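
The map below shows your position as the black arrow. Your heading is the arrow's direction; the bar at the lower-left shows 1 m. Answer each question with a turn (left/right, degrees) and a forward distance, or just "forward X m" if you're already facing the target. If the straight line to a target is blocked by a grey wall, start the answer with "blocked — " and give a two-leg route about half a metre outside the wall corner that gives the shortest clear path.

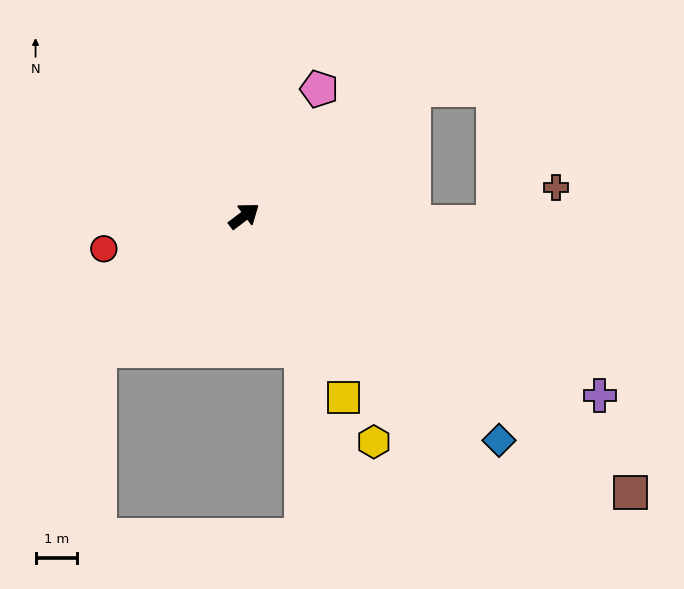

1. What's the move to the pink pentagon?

turn left 22°, forward 3.5 m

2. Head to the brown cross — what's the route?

blocked — turn right 39°, forward 6.0 m, then turn left 31°, forward 1.7 m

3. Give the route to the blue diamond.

turn right 78°, forward 8.1 m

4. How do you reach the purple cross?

turn right 64°, forward 9.5 m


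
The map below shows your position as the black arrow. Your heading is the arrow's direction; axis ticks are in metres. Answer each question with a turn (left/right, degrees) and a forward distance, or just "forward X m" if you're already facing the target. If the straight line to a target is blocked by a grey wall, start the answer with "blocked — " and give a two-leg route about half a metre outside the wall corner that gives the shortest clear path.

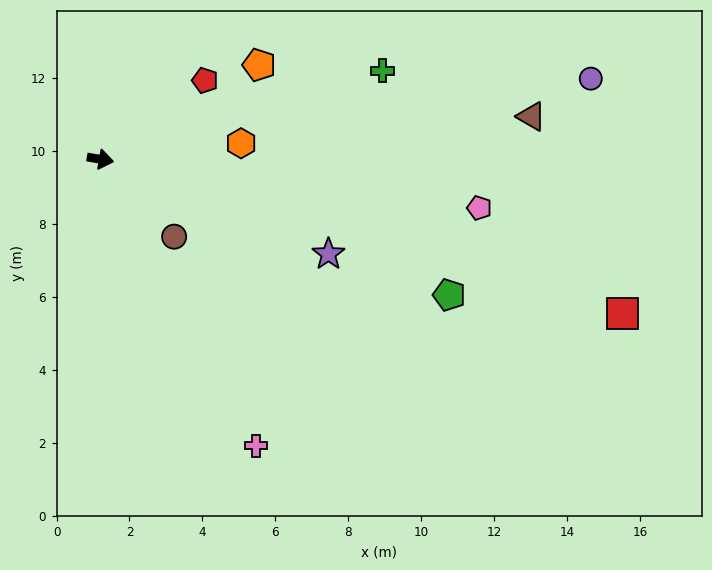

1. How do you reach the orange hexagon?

turn left 16°, forward 3.9 m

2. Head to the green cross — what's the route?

turn left 27°, forward 8.1 m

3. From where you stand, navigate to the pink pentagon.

turn left 3°, forward 10.5 m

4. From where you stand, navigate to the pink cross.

turn right 52°, forward 8.9 m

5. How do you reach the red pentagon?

turn left 47°, forward 3.6 m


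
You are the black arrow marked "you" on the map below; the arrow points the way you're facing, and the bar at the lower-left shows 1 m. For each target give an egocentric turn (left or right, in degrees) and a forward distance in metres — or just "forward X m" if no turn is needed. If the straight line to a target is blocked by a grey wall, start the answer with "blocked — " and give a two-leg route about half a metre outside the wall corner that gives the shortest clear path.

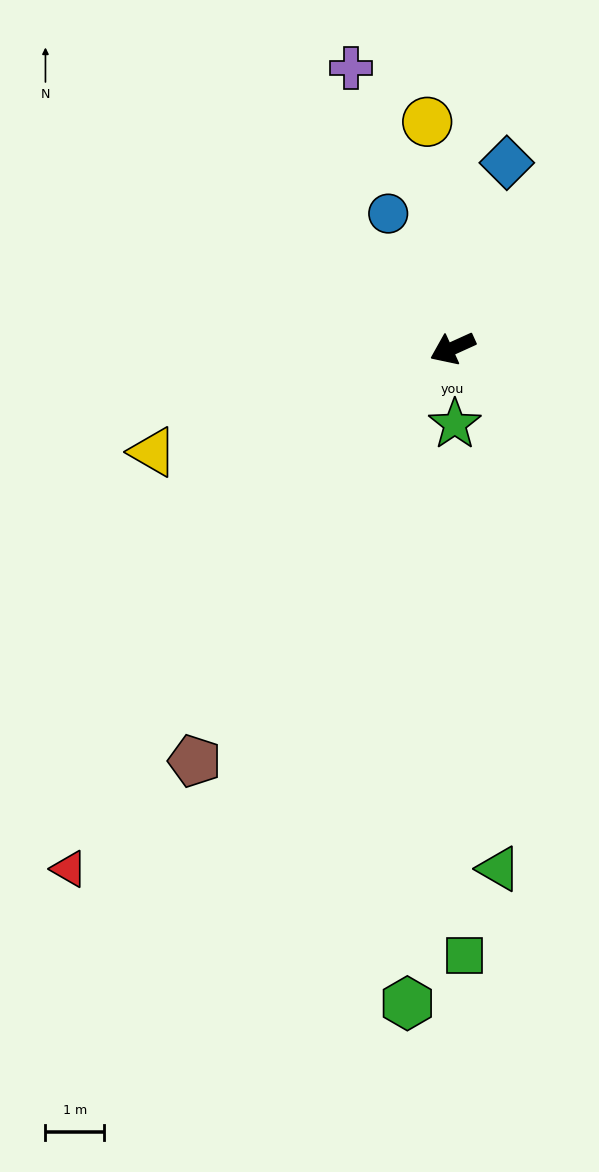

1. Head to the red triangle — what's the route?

turn left 29°, forward 11.0 m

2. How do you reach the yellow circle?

turn right 108°, forward 3.9 m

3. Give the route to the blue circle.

turn right 89°, forward 2.5 m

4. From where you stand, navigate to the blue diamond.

turn right 131°, forward 3.3 m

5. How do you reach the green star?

turn left 67°, forward 1.3 m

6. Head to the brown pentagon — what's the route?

turn left 34°, forward 8.3 m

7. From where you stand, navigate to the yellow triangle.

turn right 5°, forward 5.4 m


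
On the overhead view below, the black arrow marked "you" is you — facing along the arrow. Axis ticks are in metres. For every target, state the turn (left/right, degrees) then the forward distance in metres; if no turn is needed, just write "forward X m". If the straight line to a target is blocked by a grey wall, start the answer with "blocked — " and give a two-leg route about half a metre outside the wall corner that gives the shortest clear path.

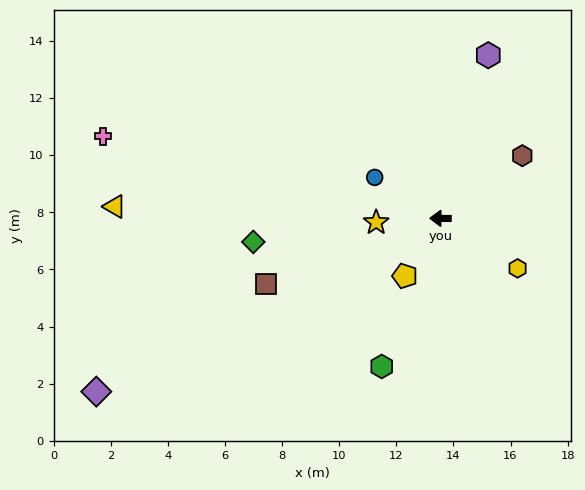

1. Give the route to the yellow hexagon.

turn left 148°, forward 3.2 m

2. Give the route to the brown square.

turn left 21°, forward 6.5 m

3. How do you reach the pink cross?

turn right 13°, forward 12.2 m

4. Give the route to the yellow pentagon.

turn left 59°, forward 2.4 m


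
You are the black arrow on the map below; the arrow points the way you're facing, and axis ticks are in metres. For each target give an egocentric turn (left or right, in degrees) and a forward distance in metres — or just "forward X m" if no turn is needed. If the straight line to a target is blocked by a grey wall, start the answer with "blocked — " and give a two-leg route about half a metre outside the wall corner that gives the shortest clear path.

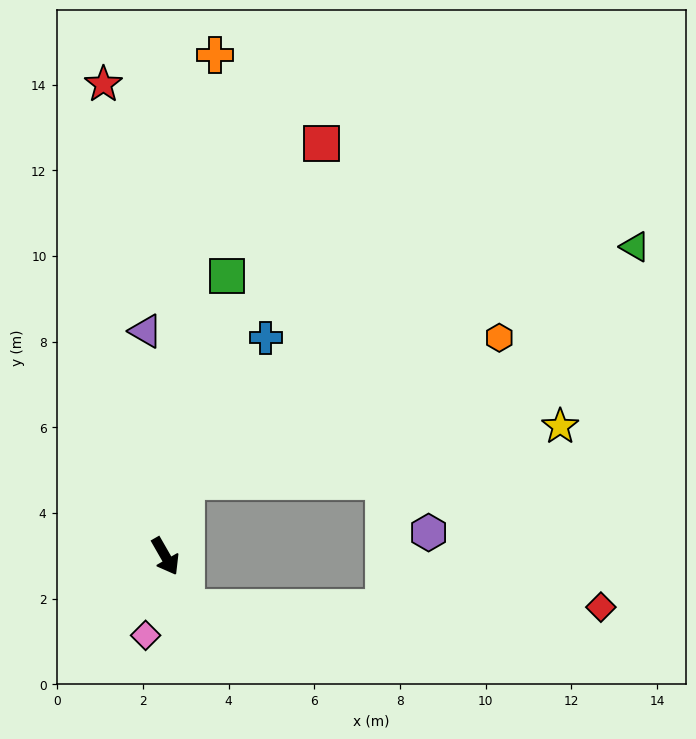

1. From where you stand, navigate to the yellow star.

blocked — turn left 134°, forward 1.8 m, then turn right 65°, forward 8.8 m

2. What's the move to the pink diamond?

turn right 44°, forward 1.9 m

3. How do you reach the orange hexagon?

blocked — turn left 134°, forward 1.8 m, then turn right 49°, forward 8.0 m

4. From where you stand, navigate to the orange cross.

turn left 145°, forward 11.8 m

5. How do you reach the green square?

turn left 138°, forward 6.7 m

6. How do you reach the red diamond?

blocked — turn right 7°, forward 1.3 m, then turn left 67°, forward 9.7 m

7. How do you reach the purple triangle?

turn left 155°, forward 5.3 m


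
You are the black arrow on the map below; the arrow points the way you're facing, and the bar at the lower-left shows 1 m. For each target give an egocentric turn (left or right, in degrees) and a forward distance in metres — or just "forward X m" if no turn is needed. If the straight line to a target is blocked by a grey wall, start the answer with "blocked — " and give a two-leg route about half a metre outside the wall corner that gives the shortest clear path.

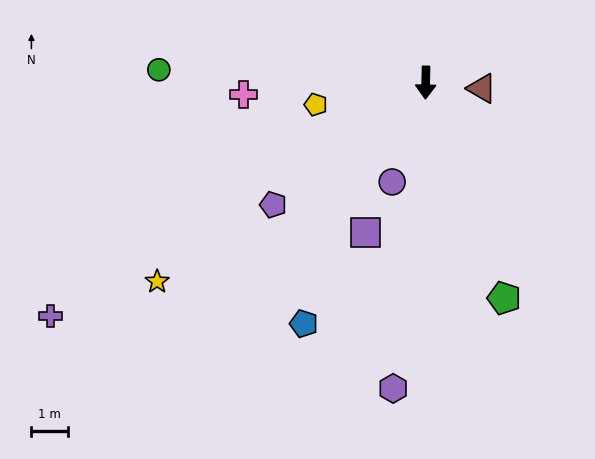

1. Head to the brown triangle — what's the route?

turn left 85°, forward 1.5 m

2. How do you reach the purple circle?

turn right 17°, forward 2.9 m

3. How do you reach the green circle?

turn right 92°, forward 7.3 m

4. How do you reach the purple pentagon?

turn right 50°, forward 5.4 m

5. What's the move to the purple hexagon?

turn right 5°, forward 8.4 m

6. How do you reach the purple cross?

turn right 57°, forward 12.1 m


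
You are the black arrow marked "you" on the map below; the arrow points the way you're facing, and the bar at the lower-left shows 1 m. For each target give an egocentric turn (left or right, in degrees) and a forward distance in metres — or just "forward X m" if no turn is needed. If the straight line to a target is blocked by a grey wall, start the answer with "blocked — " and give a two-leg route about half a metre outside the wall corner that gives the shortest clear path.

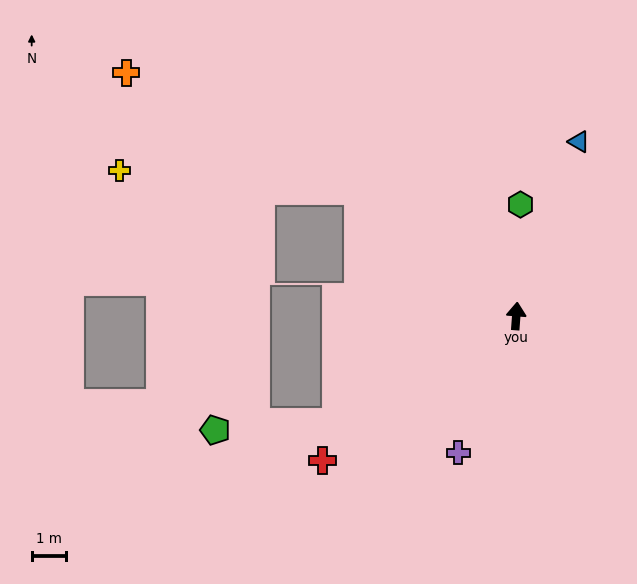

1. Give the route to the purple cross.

turn left 161°, forward 4.3 m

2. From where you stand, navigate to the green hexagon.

turn left 2°, forward 3.2 m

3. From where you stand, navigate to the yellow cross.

blocked — turn left 56°, forward 5.8 m, then turn left 33°, forward 6.9 m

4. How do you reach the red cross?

turn left 131°, forward 7.0 m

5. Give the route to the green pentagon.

blocked — turn left 125°, forward 6.0 m, then turn right 27°, forward 3.5 m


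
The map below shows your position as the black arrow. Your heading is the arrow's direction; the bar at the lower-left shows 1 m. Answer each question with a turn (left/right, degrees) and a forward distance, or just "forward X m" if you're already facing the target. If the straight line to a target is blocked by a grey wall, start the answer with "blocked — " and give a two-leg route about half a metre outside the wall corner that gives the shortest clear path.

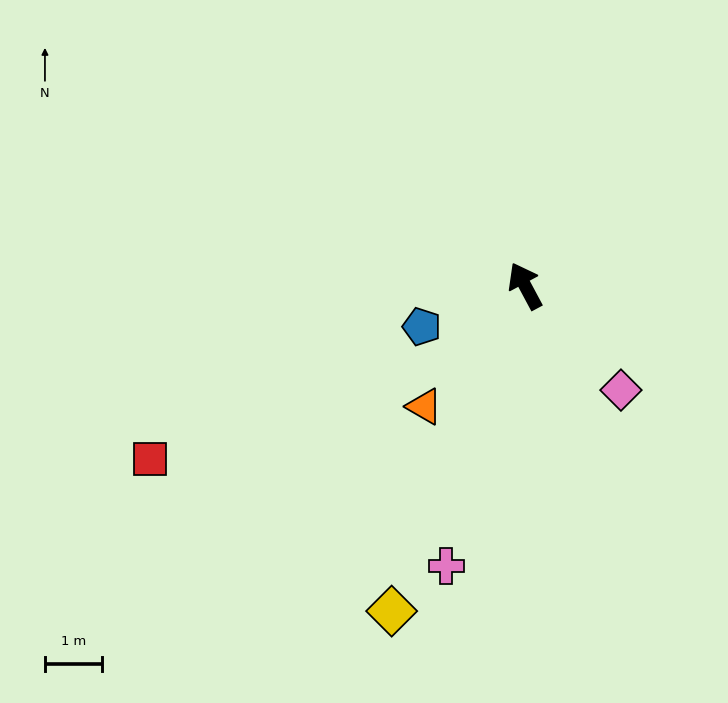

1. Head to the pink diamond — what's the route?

turn right 166°, forward 2.5 m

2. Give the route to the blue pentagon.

turn left 83°, forward 1.9 m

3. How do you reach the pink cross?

turn left 136°, forward 5.1 m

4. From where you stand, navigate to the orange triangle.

turn left 112°, forward 2.7 m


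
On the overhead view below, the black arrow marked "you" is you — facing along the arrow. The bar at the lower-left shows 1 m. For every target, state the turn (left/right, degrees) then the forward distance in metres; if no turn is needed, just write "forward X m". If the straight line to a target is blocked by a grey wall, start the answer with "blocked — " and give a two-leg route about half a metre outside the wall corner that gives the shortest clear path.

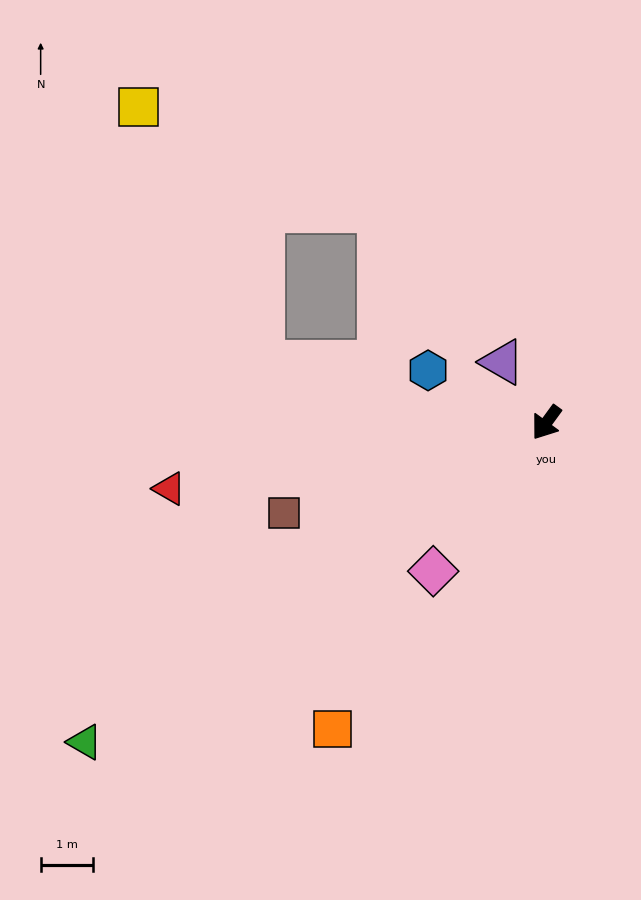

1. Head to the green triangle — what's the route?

turn right 19°, forward 10.7 m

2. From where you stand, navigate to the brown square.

turn right 35°, forward 5.3 m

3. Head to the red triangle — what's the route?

turn right 44°, forward 7.3 m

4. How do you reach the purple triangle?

turn right 108°, forward 1.4 m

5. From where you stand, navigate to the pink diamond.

forward 3.5 m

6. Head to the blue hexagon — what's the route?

turn right 78°, forward 2.5 m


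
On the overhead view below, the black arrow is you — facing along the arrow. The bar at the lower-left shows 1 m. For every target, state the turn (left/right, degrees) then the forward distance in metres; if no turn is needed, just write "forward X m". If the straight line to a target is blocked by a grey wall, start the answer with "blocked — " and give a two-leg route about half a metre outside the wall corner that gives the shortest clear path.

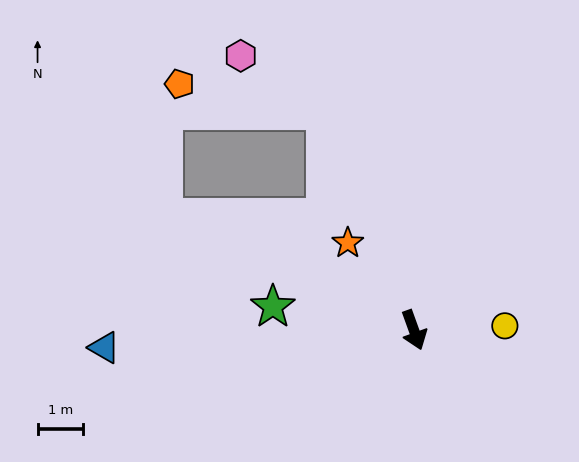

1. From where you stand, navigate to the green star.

turn right 119°, forward 3.2 m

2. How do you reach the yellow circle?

turn left 73°, forward 2.0 m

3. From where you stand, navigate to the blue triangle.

turn right 107°, forward 6.8 m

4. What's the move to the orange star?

turn right 163°, forward 2.4 m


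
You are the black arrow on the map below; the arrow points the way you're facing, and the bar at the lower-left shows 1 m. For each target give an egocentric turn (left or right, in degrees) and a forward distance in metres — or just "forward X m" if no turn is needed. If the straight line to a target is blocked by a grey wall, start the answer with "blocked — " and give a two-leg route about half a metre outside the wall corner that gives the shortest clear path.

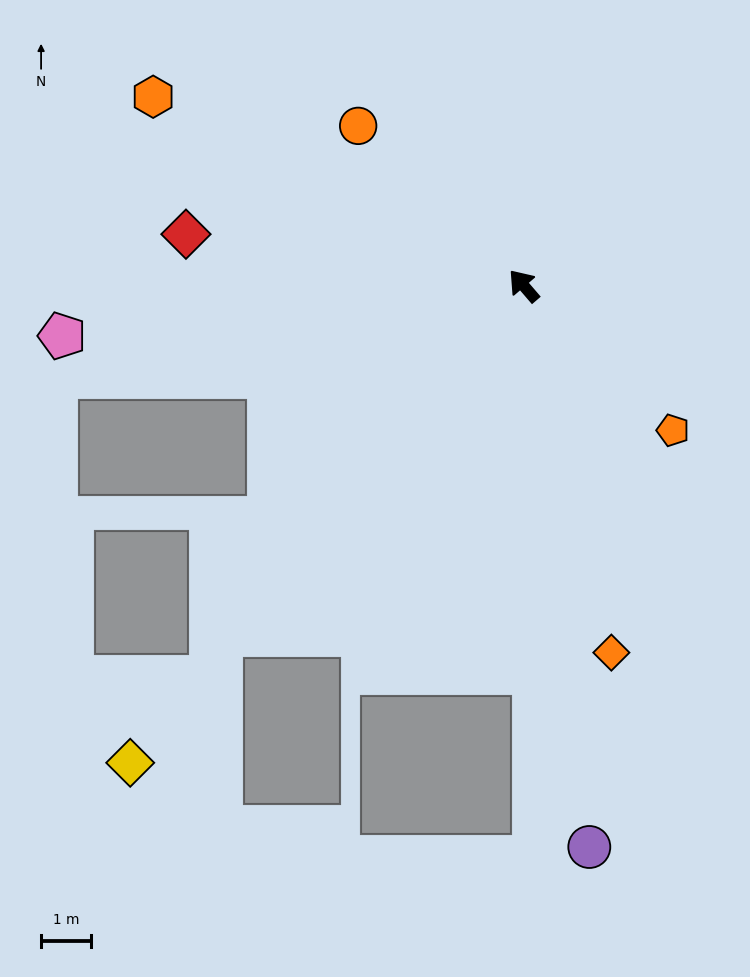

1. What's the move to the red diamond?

turn left 41°, forward 6.8 m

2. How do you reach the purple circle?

turn left 146°, forward 11.2 m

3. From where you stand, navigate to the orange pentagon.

turn right 175°, forward 4.1 m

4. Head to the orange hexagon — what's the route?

turn left 22°, forward 8.3 m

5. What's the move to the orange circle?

turn left 5°, forward 4.6 m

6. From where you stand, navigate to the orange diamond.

turn left 153°, forward 7.5 m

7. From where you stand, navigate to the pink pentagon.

turn left 56°, forward 9.2 m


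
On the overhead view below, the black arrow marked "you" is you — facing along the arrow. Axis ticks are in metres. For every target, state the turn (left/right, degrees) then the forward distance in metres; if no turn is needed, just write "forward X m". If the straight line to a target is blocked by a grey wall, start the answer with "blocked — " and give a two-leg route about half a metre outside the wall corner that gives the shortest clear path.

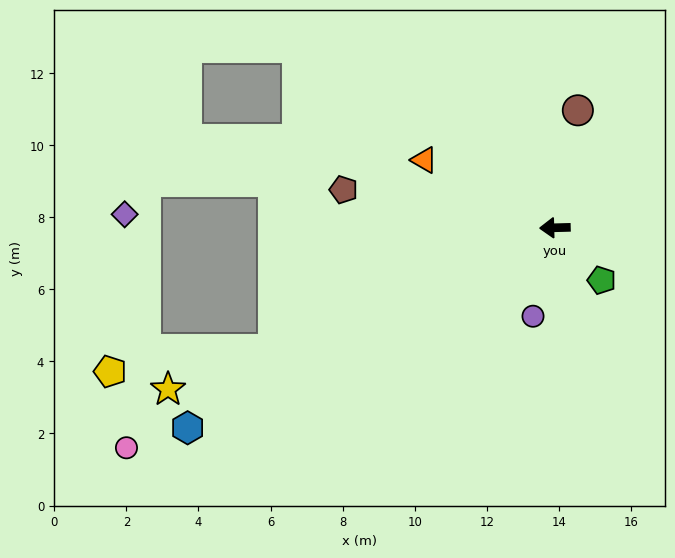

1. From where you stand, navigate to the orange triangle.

turn right 29°, forward 4.1 m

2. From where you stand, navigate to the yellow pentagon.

blocked — turn left 22°, forward 8.5 m, then turn right 16°, forward 4.6 m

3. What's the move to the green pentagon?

turn left 130°, forward 1.9 m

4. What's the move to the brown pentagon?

turn right 12°, forward 6.0 m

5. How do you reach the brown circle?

turn right 103°, forward 3.3 m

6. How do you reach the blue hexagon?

turn left 27°, forward 11.6 m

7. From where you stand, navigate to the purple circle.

turn left 75°, forward 2.5 m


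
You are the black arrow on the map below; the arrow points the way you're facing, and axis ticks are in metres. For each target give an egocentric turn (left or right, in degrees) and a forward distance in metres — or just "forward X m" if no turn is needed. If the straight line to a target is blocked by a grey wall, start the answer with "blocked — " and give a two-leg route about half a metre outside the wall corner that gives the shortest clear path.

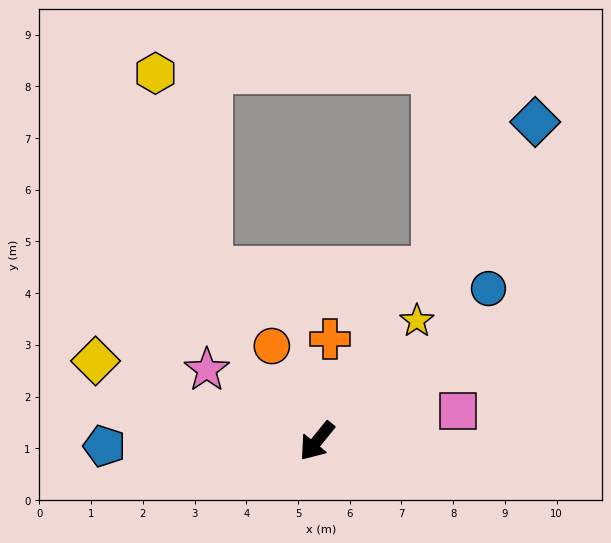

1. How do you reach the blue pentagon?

turn right 50°, forward 4.1 m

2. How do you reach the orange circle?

turn right 116°, forward 2.0 m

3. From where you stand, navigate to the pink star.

turn right 84°, forward 2.5 m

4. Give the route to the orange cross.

turn right 148°, forward 2.0 m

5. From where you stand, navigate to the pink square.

turn left 141°, forward 2.8 m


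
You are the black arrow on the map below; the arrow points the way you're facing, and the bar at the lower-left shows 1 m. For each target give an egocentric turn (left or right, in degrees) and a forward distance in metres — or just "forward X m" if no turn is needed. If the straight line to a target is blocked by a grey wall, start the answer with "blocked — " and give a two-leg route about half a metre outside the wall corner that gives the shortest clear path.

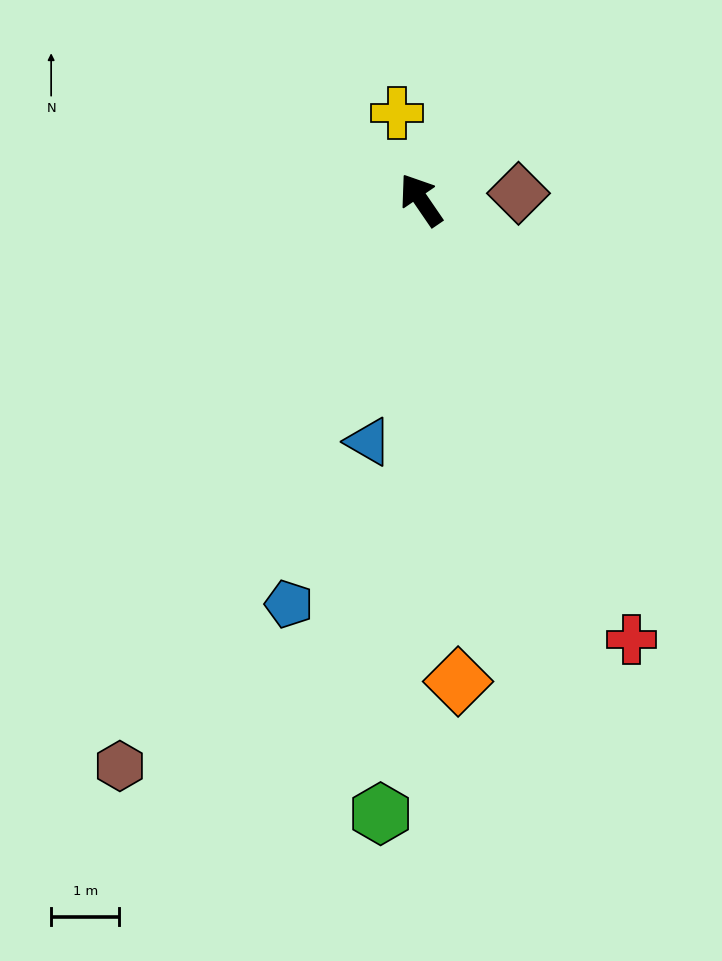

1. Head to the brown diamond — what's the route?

turn right 121°, forward 1.4 m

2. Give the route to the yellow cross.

turn right 19°, forward 1.3 m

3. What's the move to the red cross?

turn left 171°, forward 7.2 m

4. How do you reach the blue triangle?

turn left 133°, forward 3.6 m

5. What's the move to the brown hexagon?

turn left 118°, forward 9.4 m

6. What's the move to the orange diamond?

turn left 150°, forward 7.1 m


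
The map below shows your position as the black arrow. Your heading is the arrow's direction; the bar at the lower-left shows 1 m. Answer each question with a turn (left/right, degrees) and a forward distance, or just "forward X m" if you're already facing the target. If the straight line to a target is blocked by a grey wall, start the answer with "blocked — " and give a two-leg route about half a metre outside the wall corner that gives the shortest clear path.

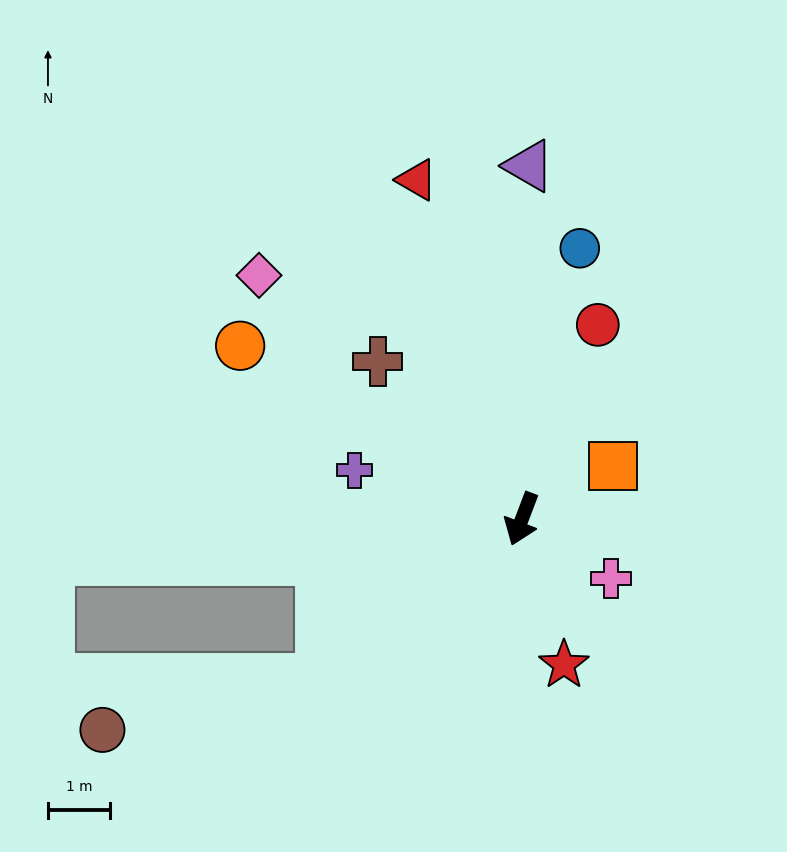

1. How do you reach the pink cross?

turn left 77°, forward 1.7 m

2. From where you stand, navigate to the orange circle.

turn right 101°, forward 5.4 m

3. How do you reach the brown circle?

blocked — turn right 30°, forward 4.2 m, then turn right 26°, forward 3.6 m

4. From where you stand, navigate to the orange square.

turn left 141°, forward 1.7 m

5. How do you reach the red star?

turn left 37°, forward 2.5 m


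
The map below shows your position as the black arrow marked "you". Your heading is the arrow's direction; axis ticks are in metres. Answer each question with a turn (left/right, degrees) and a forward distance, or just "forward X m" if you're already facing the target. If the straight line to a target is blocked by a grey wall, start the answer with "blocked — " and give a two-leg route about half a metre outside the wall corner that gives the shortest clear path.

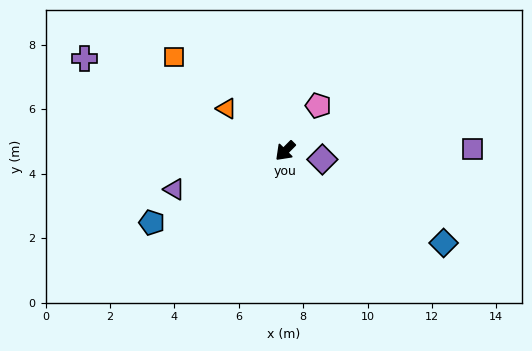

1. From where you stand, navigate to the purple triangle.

turn right 26°, forward 3.6 m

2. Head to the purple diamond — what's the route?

turn left 122°, forward 1.2 m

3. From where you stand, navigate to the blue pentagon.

turn right 17°, forward 4.7 m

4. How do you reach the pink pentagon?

turn right 171°, forward 1.7 m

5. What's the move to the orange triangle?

turn right 81°, forward 2.2 m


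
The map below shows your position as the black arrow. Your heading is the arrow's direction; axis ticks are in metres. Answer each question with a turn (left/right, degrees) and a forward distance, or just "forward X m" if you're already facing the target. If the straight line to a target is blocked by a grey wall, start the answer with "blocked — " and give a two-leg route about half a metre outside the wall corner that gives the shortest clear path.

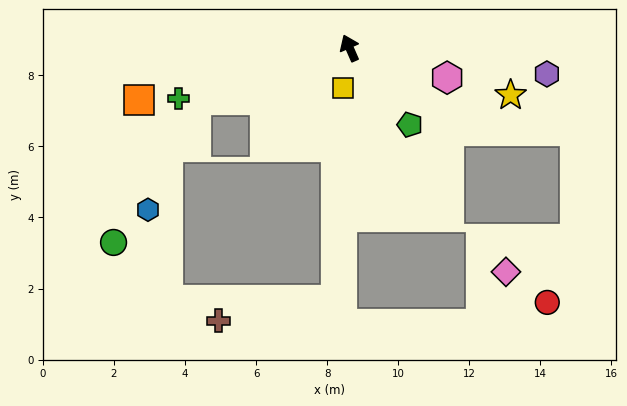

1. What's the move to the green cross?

turn left 83°, forward 5.0 m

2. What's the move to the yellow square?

turn left 148°, forward 1.1 m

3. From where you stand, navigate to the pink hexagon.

turn right 131°, forward 2.9 m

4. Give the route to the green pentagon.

turn right 165°, forward 2.7 m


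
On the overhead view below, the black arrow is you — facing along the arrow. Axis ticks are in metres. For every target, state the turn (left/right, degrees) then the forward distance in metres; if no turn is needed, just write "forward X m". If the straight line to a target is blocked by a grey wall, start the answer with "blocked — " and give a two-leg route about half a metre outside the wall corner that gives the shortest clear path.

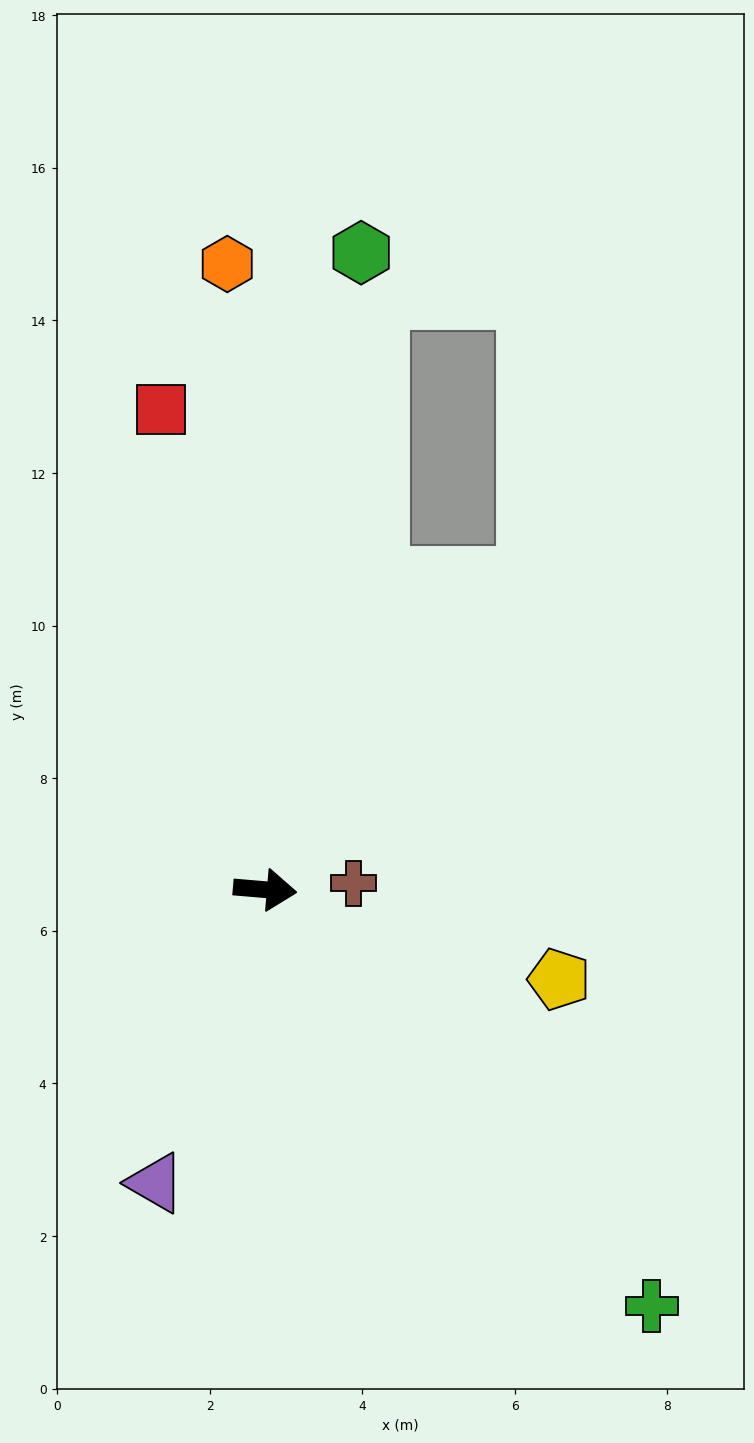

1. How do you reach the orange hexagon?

turn left 98°, forward 8.2 m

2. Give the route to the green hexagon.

turn left 86°, forward 8.4 m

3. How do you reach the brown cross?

turn left 9°, forward 1.2 m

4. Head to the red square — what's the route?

turn left 107°, forward 6.4 m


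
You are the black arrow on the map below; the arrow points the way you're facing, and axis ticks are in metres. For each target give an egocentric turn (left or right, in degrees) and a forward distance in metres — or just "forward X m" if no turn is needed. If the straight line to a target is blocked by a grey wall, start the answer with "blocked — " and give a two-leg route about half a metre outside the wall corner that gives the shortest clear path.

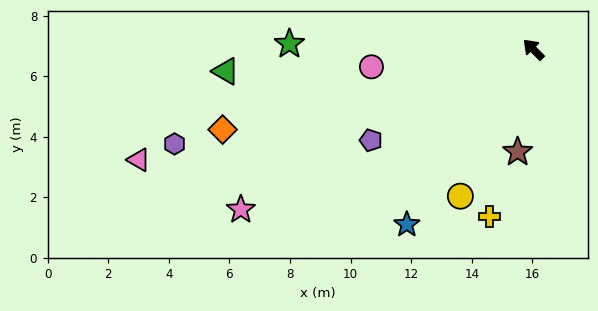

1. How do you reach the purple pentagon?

turn left 74°, forward 6.1 m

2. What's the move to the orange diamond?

turn left 60°, forward 10.6 m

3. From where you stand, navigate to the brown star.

turn left 127°, forward 3.4 m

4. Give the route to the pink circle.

turn left 51°, forward 5.4 m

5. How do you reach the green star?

turn left 44°, forward 8.1 m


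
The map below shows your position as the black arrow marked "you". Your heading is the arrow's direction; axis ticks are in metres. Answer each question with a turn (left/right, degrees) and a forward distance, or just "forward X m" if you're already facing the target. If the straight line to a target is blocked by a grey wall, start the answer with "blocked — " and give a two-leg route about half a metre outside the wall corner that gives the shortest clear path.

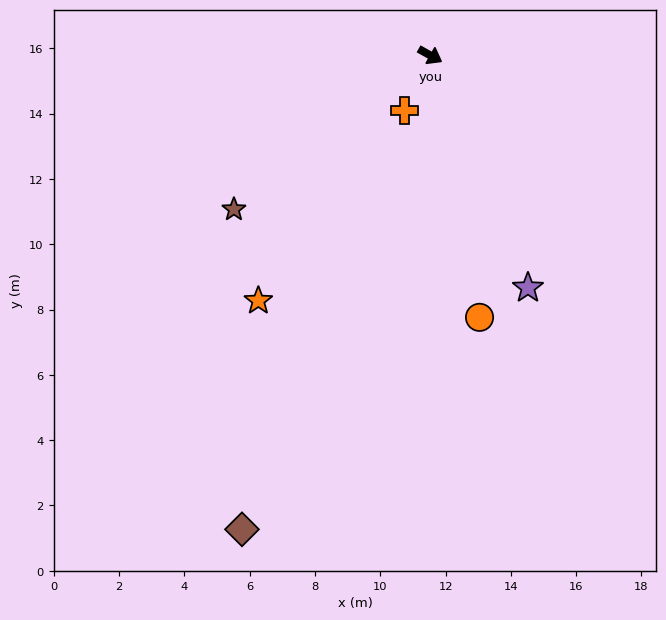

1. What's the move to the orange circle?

turn right 50°, forward 8.2 m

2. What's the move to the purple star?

turn right 38°, forward 7.7 m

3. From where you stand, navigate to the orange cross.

turn right 86°, forward 1.9 m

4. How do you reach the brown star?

turn right 113°, forward 7.6 m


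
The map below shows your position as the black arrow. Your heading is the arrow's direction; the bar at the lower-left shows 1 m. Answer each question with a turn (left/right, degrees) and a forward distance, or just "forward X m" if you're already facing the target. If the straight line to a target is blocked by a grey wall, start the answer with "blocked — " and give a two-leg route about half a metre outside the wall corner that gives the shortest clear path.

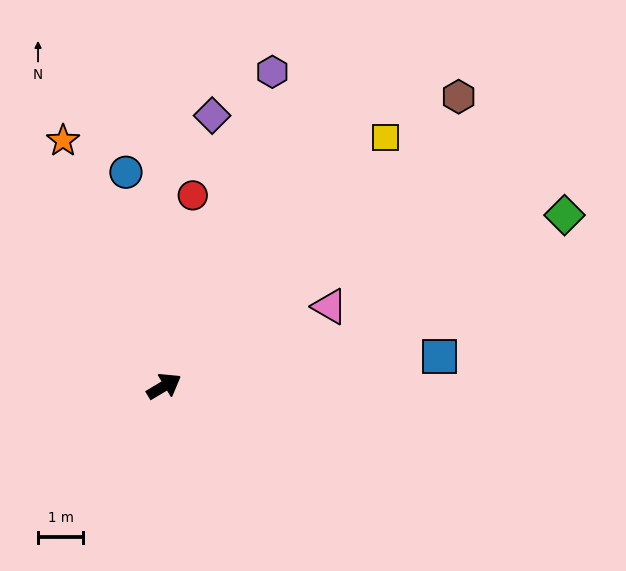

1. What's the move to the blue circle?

turn left 69°, forward 4.8 m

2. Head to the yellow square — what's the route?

turn left 17°, forward 7.3 m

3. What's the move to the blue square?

turn right 25°, forward 6.1 m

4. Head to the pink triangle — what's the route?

turn right 5°, forward 4.0 m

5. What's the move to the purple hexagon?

turn left 40°, forward 7.3 m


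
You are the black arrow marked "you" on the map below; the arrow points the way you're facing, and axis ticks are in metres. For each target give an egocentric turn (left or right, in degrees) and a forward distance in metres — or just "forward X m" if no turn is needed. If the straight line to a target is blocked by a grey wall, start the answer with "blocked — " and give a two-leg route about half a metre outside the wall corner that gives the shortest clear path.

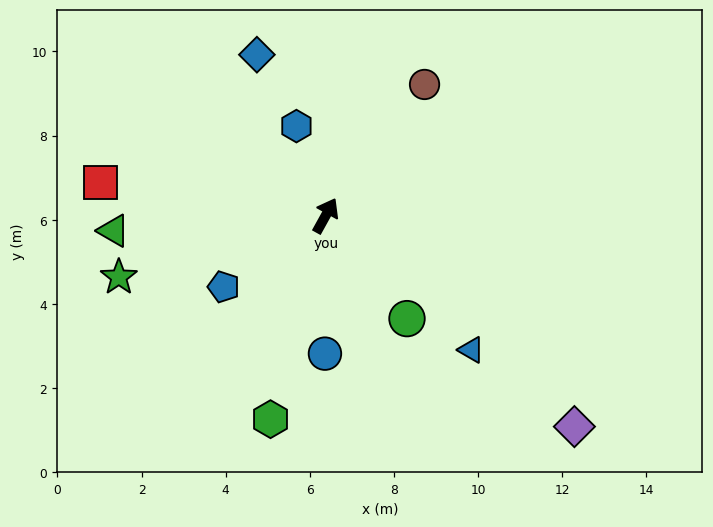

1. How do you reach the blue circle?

turn right 151°, forward 3.3 m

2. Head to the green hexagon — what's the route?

turn right 166°, forward 5.0 m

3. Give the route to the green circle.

turn right 113°, forward 3.1 m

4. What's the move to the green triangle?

turn left 123°, forward 5.1 m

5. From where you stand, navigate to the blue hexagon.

turn left 47°, forward 2.2 m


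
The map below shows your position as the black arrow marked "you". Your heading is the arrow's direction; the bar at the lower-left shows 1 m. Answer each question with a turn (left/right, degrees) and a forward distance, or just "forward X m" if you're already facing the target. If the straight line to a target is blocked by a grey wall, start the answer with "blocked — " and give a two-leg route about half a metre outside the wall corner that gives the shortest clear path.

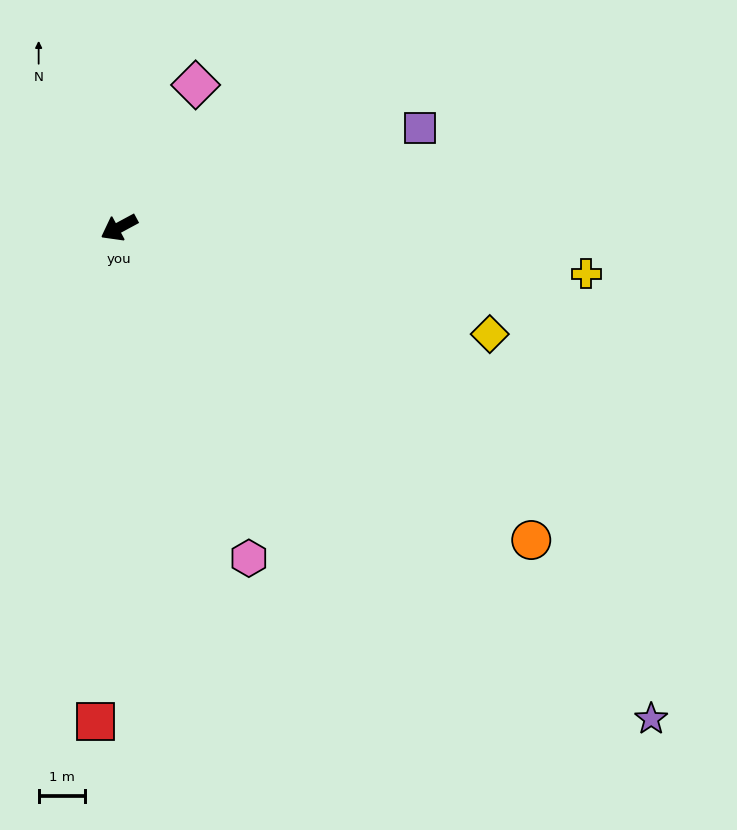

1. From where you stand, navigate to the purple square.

turn left 170°, forward 6.8 m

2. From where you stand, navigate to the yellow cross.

turn left 146°, forward 10.1 m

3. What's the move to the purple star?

turn left 109°, forward 15.5 m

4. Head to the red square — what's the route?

turn left 59°, forward 10.6 m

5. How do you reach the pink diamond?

turn right 147°, forward 3.5 m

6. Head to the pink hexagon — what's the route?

turn left 83°, forward 7.6 m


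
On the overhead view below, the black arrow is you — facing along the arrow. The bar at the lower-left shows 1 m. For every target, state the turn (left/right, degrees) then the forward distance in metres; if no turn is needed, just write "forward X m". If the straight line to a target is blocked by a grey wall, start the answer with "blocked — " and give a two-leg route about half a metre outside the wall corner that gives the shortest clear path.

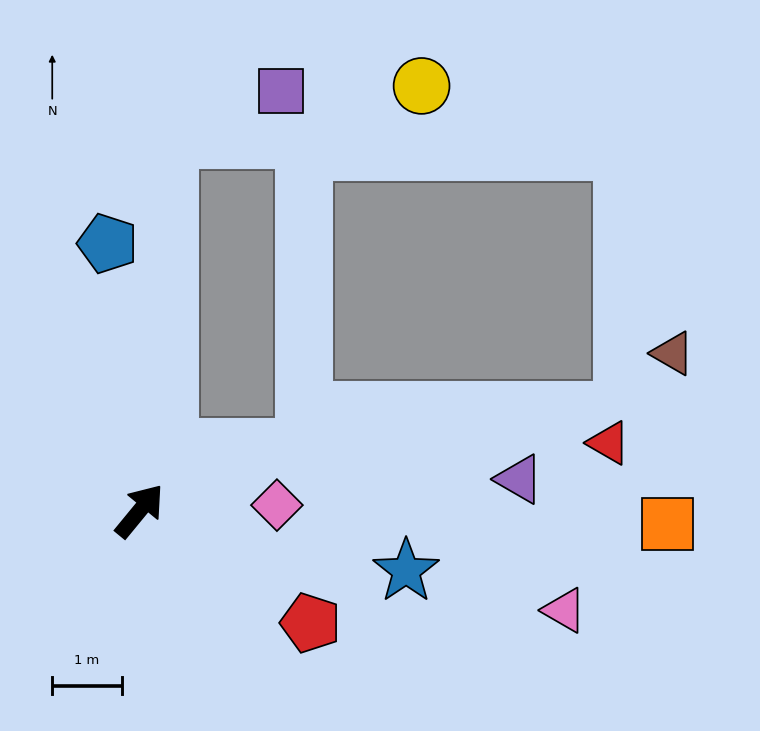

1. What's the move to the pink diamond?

turn right 48°, forward 2.0 m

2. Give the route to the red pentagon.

turn right 84°, forward 2.9 m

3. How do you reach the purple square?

blocked — turn left 35°, forward 5.4 m, then turn right 62°, forward 1.7 m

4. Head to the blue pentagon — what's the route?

turn left 46°, forward 3.9 m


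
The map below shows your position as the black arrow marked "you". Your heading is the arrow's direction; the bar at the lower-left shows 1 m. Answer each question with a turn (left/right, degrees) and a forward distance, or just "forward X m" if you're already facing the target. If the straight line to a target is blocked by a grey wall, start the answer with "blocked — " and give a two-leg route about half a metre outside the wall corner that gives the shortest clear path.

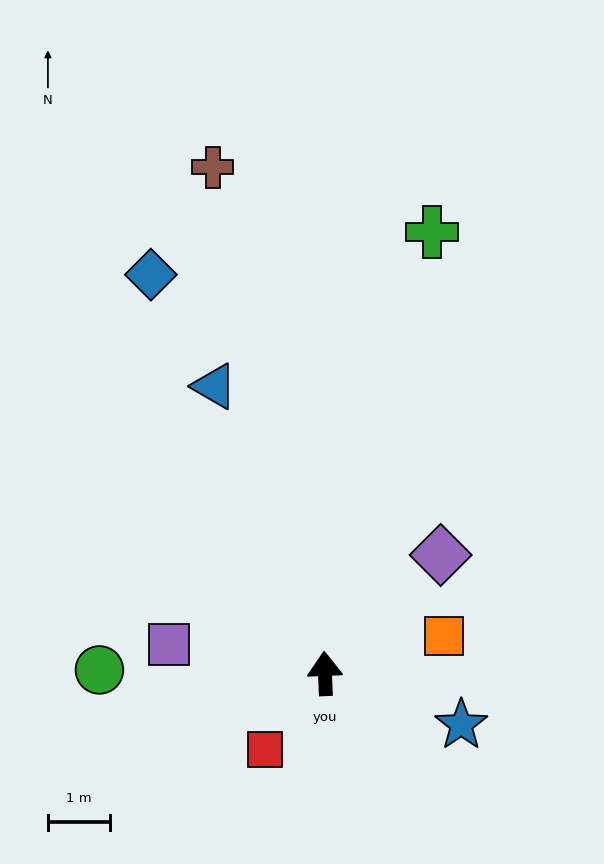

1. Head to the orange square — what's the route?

turn right 75°, forward 2.0 m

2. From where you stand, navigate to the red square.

turn left 139°, forward 1.6 m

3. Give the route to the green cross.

turn right 16°, forward 7.3 m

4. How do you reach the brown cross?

turn left 10°, forward 8.3 m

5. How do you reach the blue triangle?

turn left 19°, forward 4.9 m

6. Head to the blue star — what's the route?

turn right 113°, forward 2.3 m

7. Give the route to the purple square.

turn left 77°, forward 2.6 m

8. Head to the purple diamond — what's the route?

turn right 47°, forward 2.7 m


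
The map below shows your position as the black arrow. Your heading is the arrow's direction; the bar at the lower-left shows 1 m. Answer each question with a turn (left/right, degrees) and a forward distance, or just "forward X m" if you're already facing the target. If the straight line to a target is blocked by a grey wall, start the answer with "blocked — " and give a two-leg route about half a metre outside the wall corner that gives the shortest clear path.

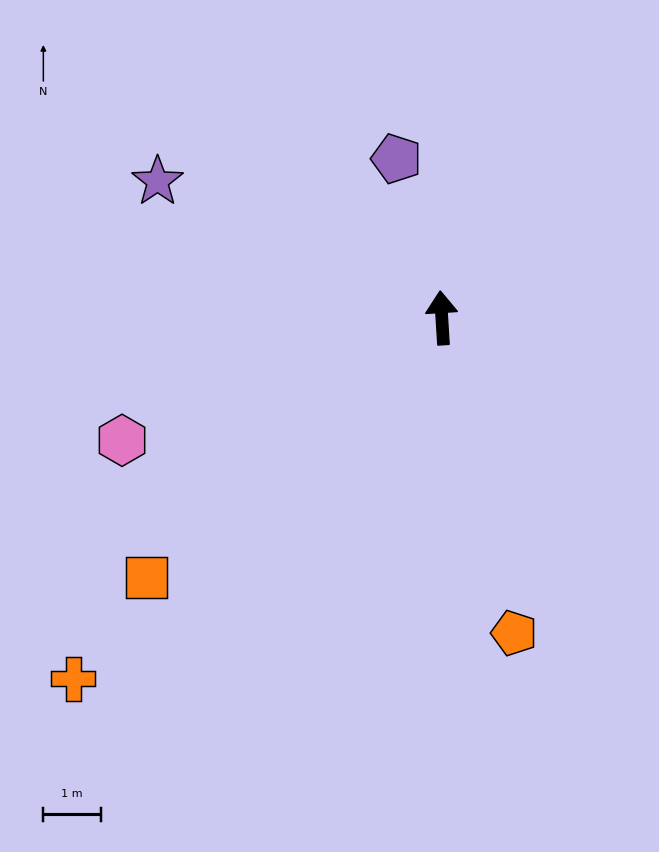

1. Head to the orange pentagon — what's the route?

turn right 171°, forward 5.6 m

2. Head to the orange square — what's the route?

turn left 128°, forward 6.9 m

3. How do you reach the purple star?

turn left 61°, forward 5.5 m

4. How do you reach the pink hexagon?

turn left 107°, forward 6.0 m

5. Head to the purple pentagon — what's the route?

turn left 12°, forward 2.9 m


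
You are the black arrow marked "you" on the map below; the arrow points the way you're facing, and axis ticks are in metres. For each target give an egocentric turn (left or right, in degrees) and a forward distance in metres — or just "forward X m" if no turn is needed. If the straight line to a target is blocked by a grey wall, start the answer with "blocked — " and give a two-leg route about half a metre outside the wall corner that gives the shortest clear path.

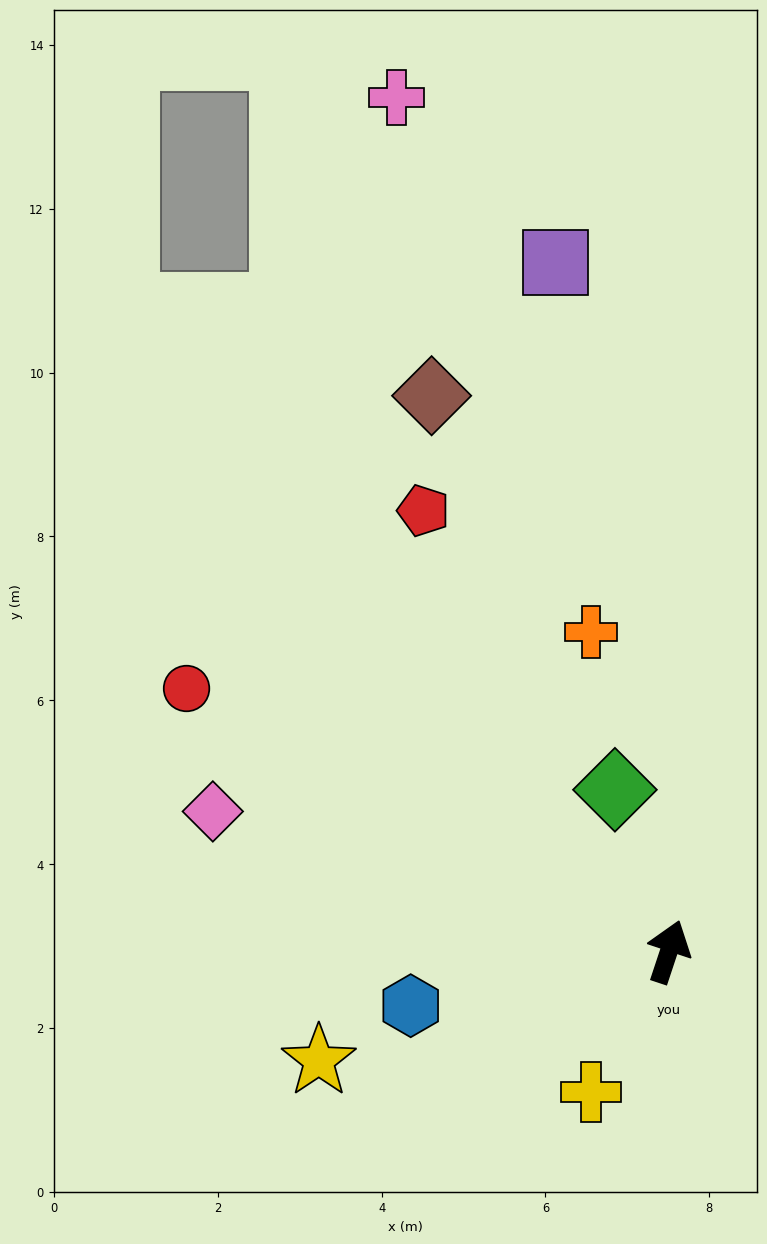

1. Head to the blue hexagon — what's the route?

turn left 120°, forward 3.2 m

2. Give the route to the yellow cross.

turn left 169°, forward 2.0 m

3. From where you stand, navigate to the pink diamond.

turn left 91°, forward 5.8 m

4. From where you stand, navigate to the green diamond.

turn left 37°, forward 2.1 m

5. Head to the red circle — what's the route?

turn left 80°, forward 6.7 m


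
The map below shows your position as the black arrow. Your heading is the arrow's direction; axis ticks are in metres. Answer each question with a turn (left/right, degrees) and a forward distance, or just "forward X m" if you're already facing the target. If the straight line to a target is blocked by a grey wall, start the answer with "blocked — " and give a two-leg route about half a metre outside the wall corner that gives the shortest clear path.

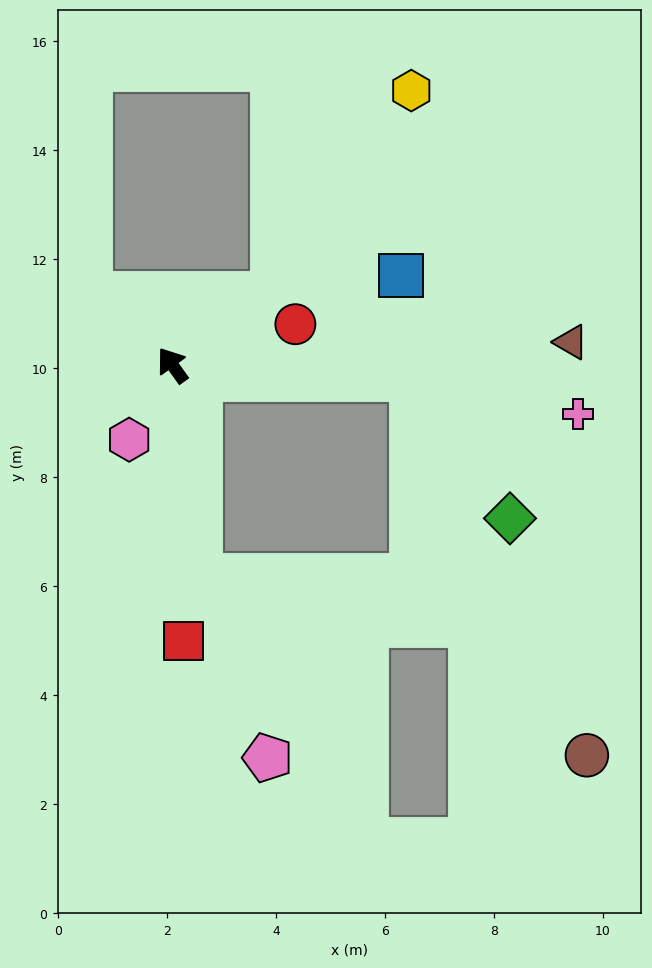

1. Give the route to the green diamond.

blocked — turn right 129°, forward 4.4 m, then turn right 52°, forward 3.1 m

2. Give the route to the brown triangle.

turn right 122°, forward 7.3 m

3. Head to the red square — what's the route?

turn left 147°, forward 5.1 m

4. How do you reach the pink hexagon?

turn left 114°, forward 1.6 m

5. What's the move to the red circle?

turn right 107°, forward 2.4 m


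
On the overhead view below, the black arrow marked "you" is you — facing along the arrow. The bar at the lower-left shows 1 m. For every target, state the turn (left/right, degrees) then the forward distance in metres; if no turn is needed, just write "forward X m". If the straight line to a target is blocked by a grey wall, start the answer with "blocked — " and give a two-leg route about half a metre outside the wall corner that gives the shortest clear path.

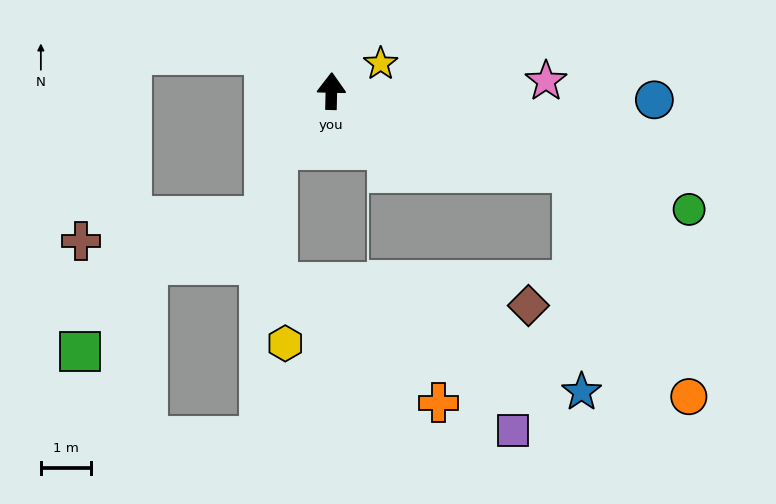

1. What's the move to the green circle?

turn right 107°, forward 7.5 m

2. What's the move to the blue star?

blocked — turn right 107°, forward 5.1 m, then turn right 70°, forward 4.4 m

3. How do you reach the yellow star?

turn right 60°, forward 1.1 m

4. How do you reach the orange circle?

blocked — turn right 107°, forward 5.1 m, then turn right 45°, forward 5.0 m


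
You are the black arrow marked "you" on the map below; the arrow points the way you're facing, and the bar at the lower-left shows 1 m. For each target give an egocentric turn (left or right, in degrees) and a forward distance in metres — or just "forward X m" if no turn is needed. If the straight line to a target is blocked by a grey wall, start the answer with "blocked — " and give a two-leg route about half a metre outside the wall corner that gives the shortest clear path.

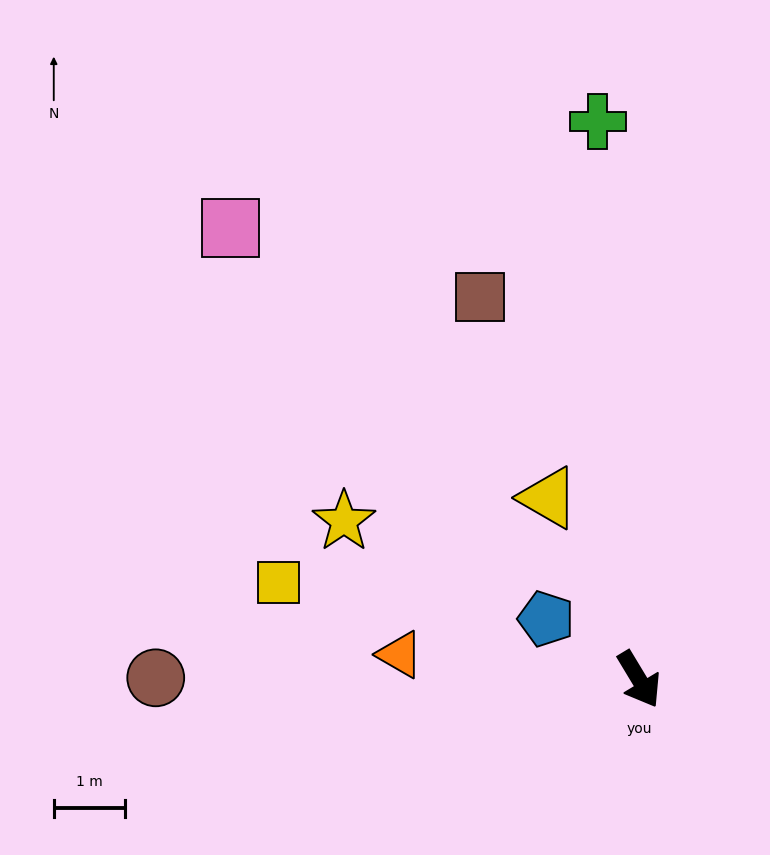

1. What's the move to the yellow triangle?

turn left 175°, forward 2.9 m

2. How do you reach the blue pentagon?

turn right 154°, forward 1.6 m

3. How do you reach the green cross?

turn left 153°, forward 7.9 m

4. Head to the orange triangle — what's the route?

turn right 127°, forward 3.4 m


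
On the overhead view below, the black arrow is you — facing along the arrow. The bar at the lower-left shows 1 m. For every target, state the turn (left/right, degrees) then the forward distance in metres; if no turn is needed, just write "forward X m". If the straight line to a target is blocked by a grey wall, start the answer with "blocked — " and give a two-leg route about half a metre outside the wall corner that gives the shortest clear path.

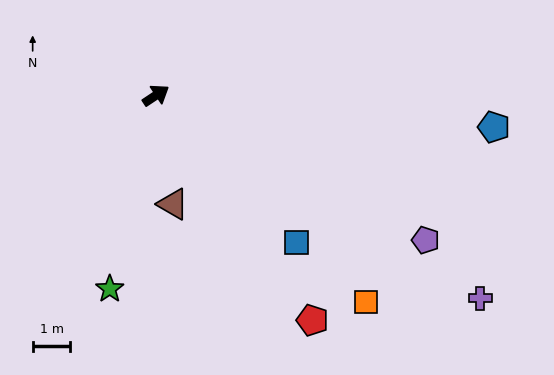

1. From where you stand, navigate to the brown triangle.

turn right 115°, forward 2.9 m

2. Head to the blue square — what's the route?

turn right 80°, forward 5.4 m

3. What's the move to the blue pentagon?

turn right 39°, forward 9.0 m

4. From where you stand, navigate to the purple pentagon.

turn right 62°, forward 8.1 m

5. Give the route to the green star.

turn right 137°, forward 5.3 m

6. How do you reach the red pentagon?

turn right 89°, forward 7.3 m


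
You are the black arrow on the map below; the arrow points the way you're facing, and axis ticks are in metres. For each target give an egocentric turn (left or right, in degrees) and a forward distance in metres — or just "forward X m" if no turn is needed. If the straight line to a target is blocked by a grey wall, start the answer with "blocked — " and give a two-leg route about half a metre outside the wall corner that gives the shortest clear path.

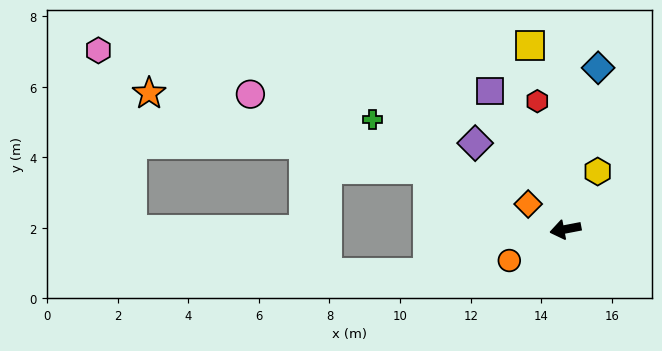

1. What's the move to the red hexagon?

turn right 89°, forward 3.7 m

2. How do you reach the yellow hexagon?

turn right 130°, forward 1.9 m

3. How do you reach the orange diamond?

turn right 45°, forward 1.3 m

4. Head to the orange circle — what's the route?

turn left 18°, forward 1.8 m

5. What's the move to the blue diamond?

turn right 112°, forward 4.7 m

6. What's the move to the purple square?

turn right 72°, forward 4.5 m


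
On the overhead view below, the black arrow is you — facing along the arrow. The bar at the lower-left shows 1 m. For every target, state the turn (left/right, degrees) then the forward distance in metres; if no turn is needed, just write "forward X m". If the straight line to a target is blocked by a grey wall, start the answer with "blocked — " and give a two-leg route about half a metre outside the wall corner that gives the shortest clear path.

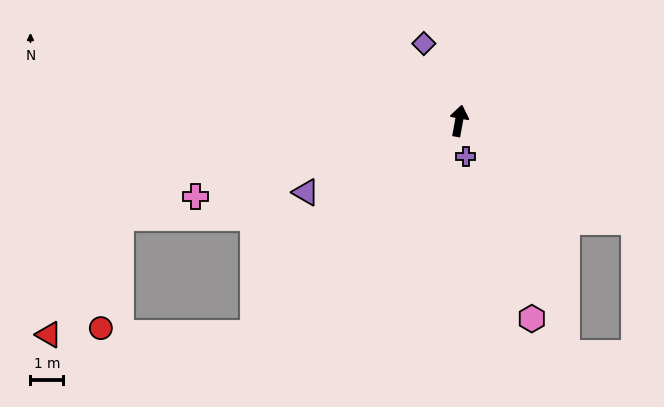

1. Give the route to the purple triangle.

turn left 125°, forward 5.2 m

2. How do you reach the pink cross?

turn left 116°, forward 8.4 m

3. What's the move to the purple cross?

turn right 159°, forward 1.1 m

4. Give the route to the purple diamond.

turn left 35°, forward 2.6 m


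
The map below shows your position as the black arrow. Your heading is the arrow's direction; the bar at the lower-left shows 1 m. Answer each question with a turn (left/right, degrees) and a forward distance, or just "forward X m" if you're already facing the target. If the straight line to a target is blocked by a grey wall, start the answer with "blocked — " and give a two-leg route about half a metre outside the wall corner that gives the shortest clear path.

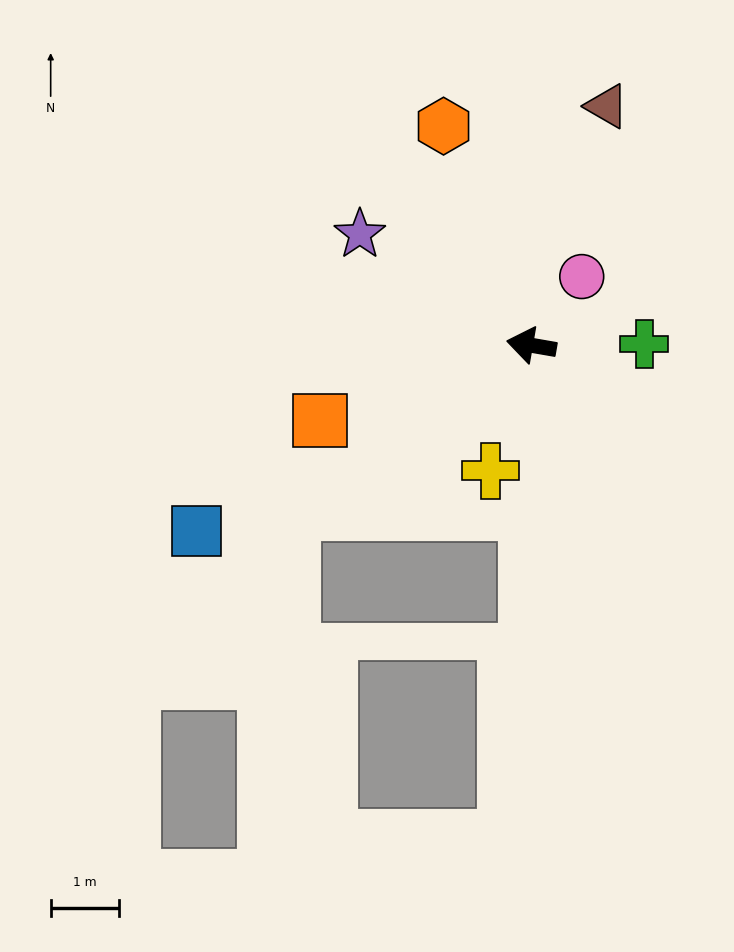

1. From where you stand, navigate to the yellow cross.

turn left 82°, forward 1.9 m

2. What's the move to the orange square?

turn left 29°, forward 3.3 m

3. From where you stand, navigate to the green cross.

turn right 169°, forward 1.7 m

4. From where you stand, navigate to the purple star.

turn right 23°, forward 3.0 m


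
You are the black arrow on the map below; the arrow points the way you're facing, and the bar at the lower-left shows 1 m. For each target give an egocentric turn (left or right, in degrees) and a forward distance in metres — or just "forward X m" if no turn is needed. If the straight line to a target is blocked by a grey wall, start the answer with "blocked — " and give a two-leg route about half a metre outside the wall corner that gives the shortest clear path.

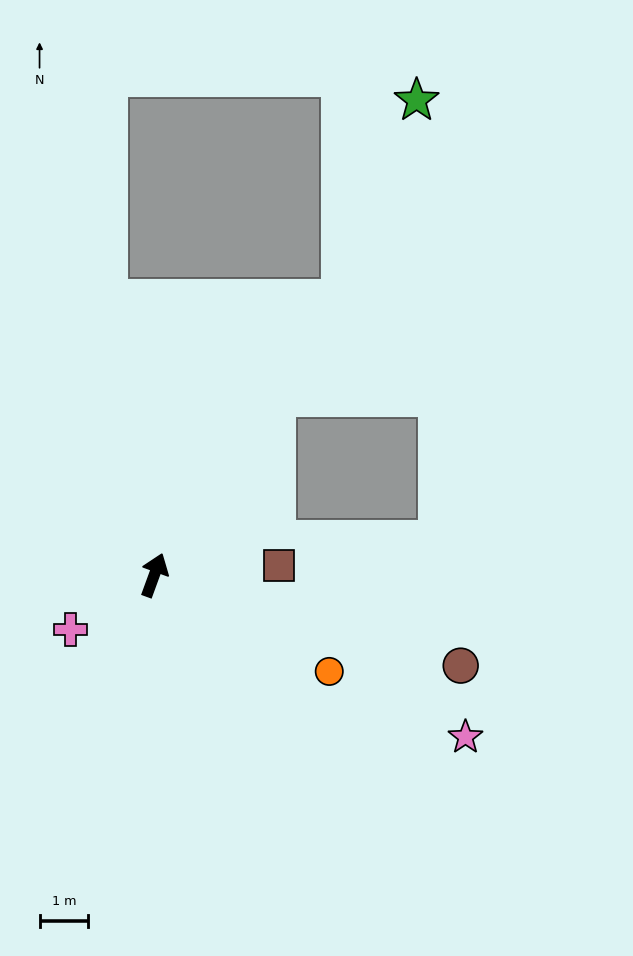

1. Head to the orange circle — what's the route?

turn right 99°, forward 4.1 m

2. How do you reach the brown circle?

turn right 86°, forward 6.5 m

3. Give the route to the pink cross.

turn left 143°, forward 2.0 m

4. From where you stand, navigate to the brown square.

turn right 66°, forward 2.6 m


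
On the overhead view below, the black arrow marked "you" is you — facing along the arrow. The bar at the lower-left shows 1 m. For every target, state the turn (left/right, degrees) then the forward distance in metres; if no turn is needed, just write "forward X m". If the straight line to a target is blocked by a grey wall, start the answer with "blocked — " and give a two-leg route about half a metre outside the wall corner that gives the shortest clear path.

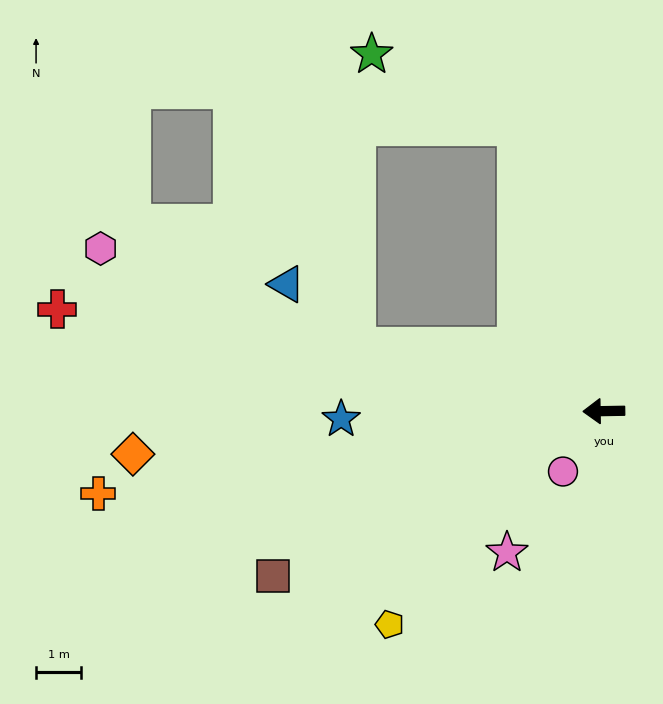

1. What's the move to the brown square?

turn left 26°, forward 8.2 m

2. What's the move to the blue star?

forward 5.8 m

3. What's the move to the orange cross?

turn left 8°, forward 11.4 m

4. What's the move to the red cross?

turn right 11°, forward 12.4 m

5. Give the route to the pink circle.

turn left 55°, forward 1.6 m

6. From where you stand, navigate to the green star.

blocked — turn right 74°, forward 6.6 m, then turn left 47°, forward 3.6 m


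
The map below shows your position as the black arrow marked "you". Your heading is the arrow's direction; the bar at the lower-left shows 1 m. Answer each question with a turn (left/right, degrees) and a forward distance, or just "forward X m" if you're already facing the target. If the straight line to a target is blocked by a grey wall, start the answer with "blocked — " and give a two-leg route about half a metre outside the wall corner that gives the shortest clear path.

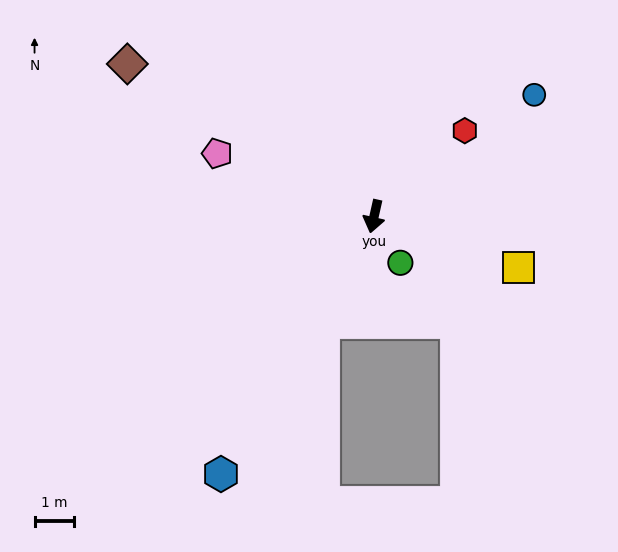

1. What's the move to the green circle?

turn left 42°, forward 1.4 m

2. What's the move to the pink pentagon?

turn right 99°, forward 4.3 m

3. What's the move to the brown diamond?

turn right 109°, forward 7.4 m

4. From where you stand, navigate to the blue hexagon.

turn right 18°, forward 7.6 m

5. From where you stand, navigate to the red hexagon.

turn left 146°, forward 3.2 m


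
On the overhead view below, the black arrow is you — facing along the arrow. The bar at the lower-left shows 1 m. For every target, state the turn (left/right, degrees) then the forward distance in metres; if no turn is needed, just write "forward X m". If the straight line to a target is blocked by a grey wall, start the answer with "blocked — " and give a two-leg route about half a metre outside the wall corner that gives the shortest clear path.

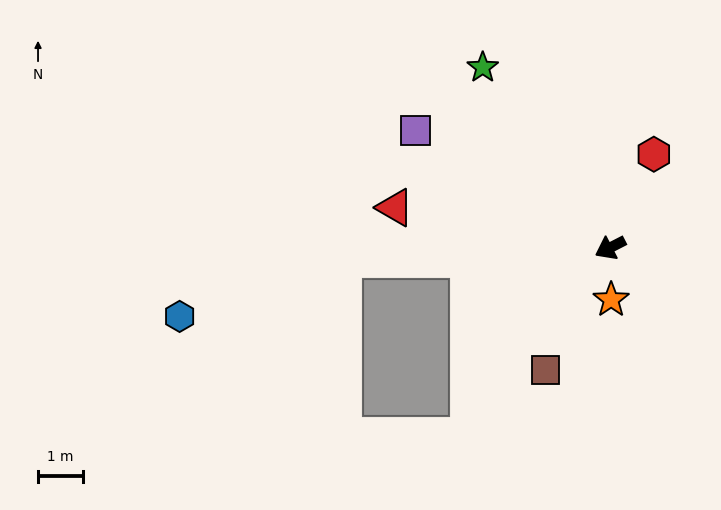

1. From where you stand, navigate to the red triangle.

turn right 38°, forward 4.8 m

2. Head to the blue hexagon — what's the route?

blocked — turn right 25°, forward 5.9 m, then turn left 17°, forward 3.8 m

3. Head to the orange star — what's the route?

turn left 64°, forward 1.2 m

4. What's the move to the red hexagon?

turn right 142°, forward 2.3 m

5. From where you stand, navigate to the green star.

turn right 82°, forward 4.9 m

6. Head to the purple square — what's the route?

turn right 58°, forward 5.0 m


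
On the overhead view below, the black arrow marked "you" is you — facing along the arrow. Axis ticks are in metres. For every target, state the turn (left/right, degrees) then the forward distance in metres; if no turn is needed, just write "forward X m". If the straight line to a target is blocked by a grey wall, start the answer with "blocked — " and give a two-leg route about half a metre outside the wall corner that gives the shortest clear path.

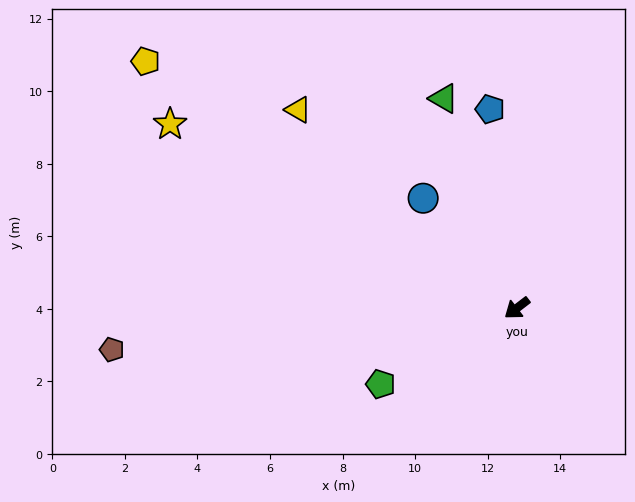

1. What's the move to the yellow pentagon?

turn right 71°, forward 12.3 m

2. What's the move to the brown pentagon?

turn right 32°, forward 11.2 m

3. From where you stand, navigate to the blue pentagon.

turn right 120°, forward 5.5 m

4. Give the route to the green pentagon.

turn right 8°, forward 4.3 m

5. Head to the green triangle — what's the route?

turn right 108°, forward 6.1 m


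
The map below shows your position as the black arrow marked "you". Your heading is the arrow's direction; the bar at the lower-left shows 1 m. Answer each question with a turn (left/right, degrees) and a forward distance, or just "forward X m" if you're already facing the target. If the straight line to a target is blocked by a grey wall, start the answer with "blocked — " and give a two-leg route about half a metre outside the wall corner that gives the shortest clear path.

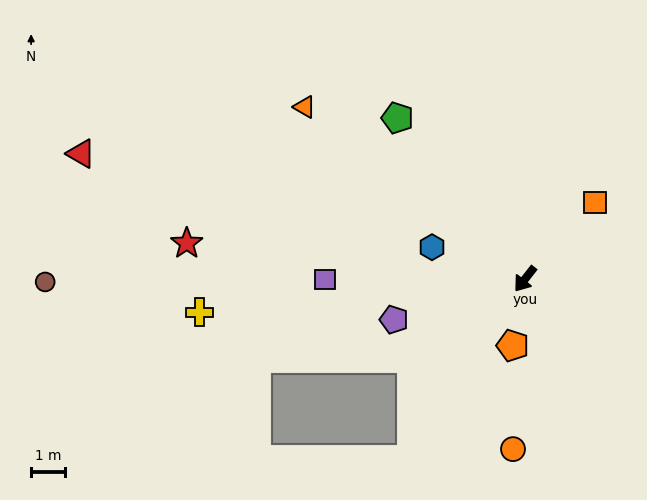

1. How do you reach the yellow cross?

turn right 46°, forward 9.7 m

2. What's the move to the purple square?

turn right 52°, forward 5.9 m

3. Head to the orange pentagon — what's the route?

turn left 27°, forward 2.0 m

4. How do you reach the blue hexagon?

turn right 71°, forward 2.9 m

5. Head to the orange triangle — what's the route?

turn right 90°, forward 8.3 m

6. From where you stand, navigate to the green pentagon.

turn right 104°, forward 6.1 m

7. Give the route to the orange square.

turn left 176°, forward 3.1 m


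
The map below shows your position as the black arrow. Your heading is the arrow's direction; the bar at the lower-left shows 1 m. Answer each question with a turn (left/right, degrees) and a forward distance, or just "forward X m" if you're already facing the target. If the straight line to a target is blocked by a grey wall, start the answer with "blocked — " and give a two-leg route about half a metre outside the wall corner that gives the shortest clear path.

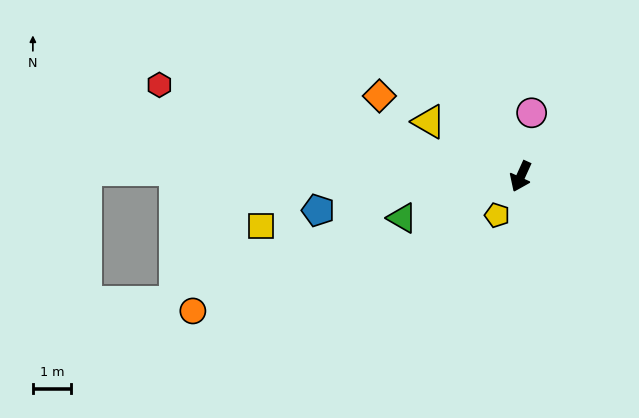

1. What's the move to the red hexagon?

turn right 80°, forward 9.9 m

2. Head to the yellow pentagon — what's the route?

turn right 7°, forward 1.2 m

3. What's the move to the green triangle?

turn right 46°, forward 3.3 m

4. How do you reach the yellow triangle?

turn right 96°, forward 2.8 m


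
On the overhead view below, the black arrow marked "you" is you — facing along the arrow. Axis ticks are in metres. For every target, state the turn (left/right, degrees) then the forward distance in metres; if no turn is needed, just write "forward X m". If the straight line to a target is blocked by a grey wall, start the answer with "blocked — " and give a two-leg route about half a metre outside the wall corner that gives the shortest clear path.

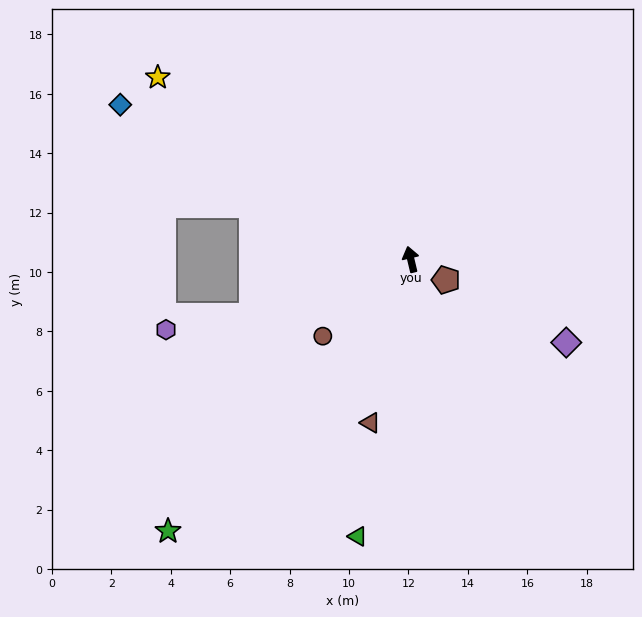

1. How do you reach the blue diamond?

turn left 49°, forward 11.1 m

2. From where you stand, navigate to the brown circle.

turn left 118°, forward 3.9 m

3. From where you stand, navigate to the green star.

turn left 125°, forward 12.3 m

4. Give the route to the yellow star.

turn left 41°, forward 10.5 m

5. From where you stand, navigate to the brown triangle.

turn left 153°, forward 5.7 m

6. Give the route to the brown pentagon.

turn right 134°, forward 1.4 m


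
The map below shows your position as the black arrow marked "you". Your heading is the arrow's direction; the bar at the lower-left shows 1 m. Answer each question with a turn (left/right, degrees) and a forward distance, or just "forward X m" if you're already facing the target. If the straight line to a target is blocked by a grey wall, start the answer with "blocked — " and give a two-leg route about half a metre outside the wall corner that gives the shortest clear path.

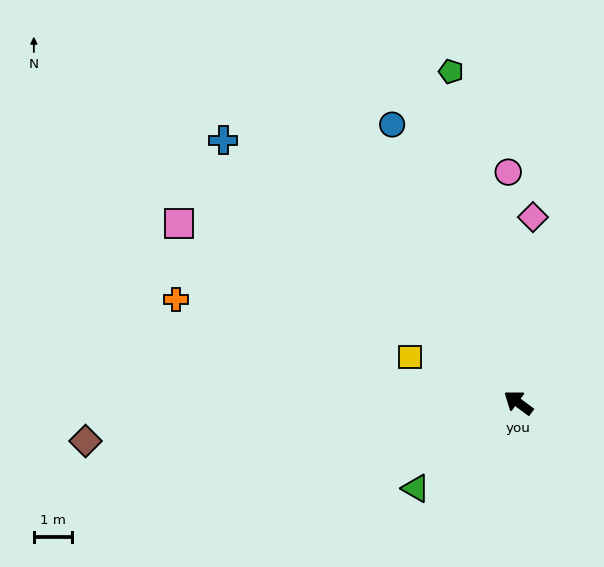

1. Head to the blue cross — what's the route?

turn right 5°, forward 10.3 m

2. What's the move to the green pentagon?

turn right 42°, forward 8.8 m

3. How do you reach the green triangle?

turn left 76°, forward 3.5 m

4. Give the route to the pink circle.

turn right 51°, forward 6.0 m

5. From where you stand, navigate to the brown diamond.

turn left 42°, forward 11.3 m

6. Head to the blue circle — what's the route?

turn right 29°, forward 8.0 m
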